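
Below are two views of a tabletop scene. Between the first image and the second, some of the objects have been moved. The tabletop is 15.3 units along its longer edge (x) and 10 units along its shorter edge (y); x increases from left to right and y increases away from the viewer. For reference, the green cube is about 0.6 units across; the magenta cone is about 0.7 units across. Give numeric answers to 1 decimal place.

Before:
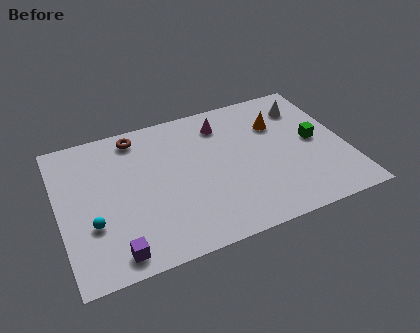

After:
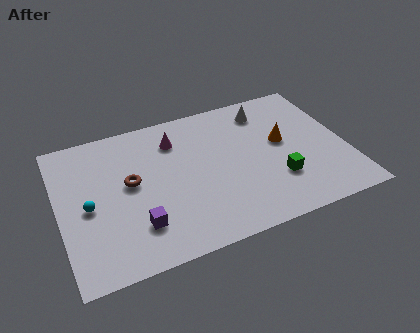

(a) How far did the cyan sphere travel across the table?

1.2

The cyan sphere moved from about (1.6, 3.4) to (1.5, 4.6), a distance of √(0.1² + 1.2²) ≈ 1.2.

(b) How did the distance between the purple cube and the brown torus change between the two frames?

-4.7

They were about 7.7 units apart before and 3.0 after — 4.7 units closer together.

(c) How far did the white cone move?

2.1

The white cone was near (13.5, 7.8) before and (11.4, 8.2) after, so it travelled √(2.1² + 0.4²) ≈ 2.1 units.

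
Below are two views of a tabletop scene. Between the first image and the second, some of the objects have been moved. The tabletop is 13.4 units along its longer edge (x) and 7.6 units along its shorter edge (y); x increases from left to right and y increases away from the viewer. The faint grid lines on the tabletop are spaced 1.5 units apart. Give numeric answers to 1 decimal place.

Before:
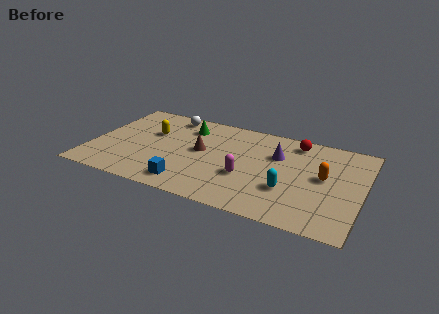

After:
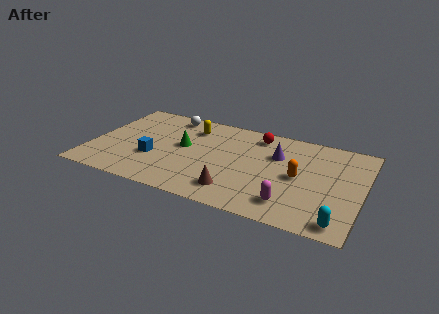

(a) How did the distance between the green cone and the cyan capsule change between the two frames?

+2.3

They were about 6.4 units apart before and 8.7 after — 2.3 units further apart.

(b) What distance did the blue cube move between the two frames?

2.4

The blue cube was near (5.1, 1.2) before and (3.2, 2.7) after, so it travelled √(1.9² + 1.5²) ≈ 2.4 units.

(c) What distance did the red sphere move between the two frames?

1.9

From (9.9, 6.5) to (8.0, 6.4), the red sphere covered √(1.9² + 0.1²) ≈ 1.9 units.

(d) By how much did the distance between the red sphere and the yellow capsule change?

-4.0

Before: roughly 7.3 units apart; after: 3.3. That's 4.0 units closer together.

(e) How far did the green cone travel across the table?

1.7

The green cone was near (4.5, 5.9) before and (4.5, 4.2) after, so it travelled √(0.0² + 1.7²) ≈ 1.7 units.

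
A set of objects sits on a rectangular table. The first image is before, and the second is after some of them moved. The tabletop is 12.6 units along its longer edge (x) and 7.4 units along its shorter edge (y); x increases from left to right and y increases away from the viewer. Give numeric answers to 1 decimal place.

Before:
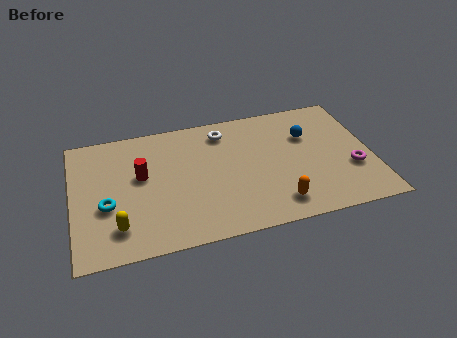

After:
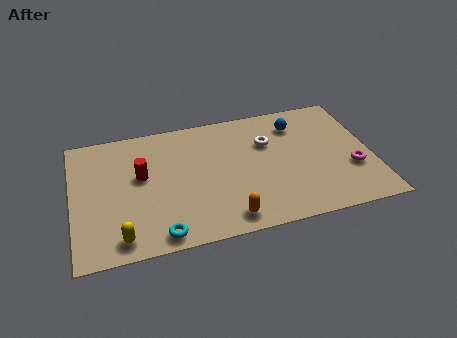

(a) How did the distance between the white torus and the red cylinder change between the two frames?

+1.4

Before: roughly 4.0 units apart; after: 5.4. That's 1.4 units further apart.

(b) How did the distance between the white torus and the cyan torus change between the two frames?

+0.4

They were about 6.0 units apart before and 6.4 after — 0.4 units further apart.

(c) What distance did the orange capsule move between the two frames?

2.1

The orange capsule was near (8.4, 1.3) before and (6.3, 1.0) after, so it travelled √(2.1² + 0.3²) ≈ 2.1 units.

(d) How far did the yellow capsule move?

0.6

From (1.8, 1.6) to (1.9, 1.0), the yellow capsule covered √(0.1² + 0.6²) ≈ 0.6 units.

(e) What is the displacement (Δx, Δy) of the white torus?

(1.8, -1.1)

The white torus started near (6.5, 6.1) and ended near (8.3, 5.0).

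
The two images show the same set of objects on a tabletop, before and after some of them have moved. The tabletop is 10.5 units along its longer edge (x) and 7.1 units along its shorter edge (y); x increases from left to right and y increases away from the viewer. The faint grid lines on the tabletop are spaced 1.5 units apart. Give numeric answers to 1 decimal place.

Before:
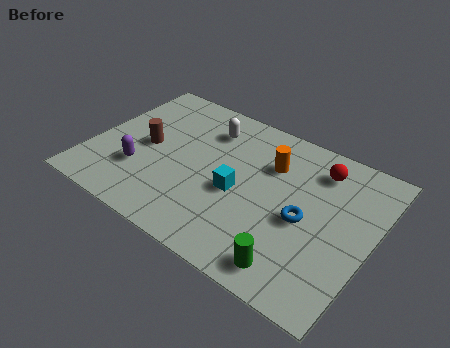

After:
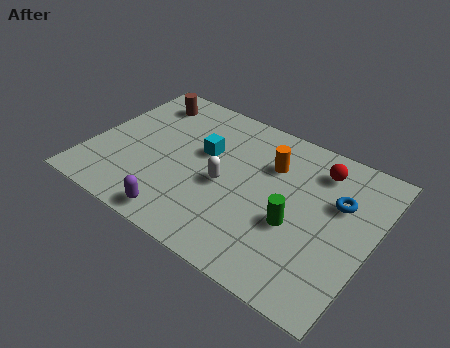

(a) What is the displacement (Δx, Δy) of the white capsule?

(1.1, -2.3)

From the two frames, the white capsule sits at roughly (4.0, 5.5) before and (5.1, 3.2) after.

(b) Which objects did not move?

the red sphere and the orange cylinder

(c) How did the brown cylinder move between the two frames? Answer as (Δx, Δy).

(-0.5, 2.3)

The brown cylinder started near (2.0, 3.5) and ended near (1.5, 5.8).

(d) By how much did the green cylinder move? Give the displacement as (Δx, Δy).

(-0.3, 1.8)

The green cylinder was at about (8.1, 1.0) and moved to about (7.8, 2.8).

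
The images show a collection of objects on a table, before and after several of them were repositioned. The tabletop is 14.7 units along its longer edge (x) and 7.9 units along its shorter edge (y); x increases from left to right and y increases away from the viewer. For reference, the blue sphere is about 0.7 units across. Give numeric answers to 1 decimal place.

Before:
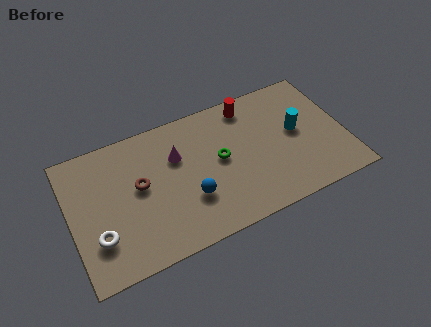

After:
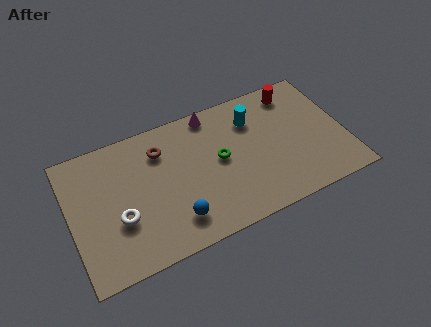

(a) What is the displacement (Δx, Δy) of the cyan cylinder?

(-2.2, 1.6)

The cyan cylinder was at about (12.2, 4.3) and moved to about (10.0, 5.9).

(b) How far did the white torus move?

1.3

The white torus moved from about (1.3, 2.3) to (2.5, 2.9), a distance of √(1.2² + 0.6²) ≈ 1.3.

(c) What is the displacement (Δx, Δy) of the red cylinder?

(2.5, -0.1)

From the two frames, the red cylinder sits at roughly (9.9, 6.8) before and (12.4, 6.7) after.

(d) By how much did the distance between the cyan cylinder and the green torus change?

-1.6

The distance was about 4.2 in the first image and 2.6 in the second, so they moved 1.6 units closer together.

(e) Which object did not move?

the green torus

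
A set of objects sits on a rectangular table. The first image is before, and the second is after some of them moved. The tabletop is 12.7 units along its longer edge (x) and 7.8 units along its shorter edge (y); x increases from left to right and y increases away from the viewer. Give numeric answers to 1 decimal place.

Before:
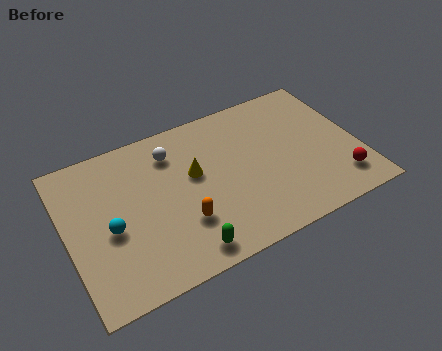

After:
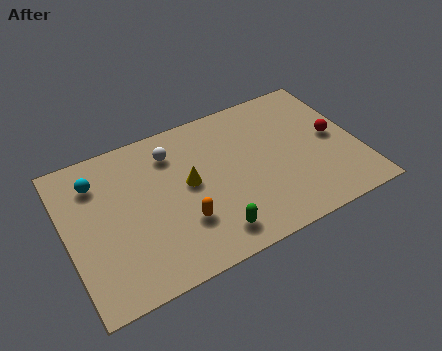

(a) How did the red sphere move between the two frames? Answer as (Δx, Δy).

(0.1, 2.4)

The red sphere started near (11.6, 1.6) and ended near (11.7, 4.0).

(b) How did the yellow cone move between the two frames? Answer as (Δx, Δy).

(-0.3, -0.4)

The yellow cone started near (5.6, 4.6) and ended near (5.3, 4.2).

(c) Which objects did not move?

the white sphere and the orange capsule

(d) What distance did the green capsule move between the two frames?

1.2

From (4.7, 1.0) to (5.9, 1.3), the green capsule covered √(1.2² + 0.3²) ≈ 1.2 units.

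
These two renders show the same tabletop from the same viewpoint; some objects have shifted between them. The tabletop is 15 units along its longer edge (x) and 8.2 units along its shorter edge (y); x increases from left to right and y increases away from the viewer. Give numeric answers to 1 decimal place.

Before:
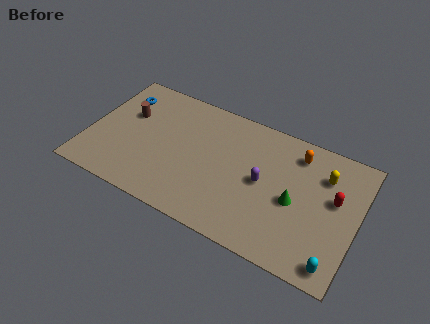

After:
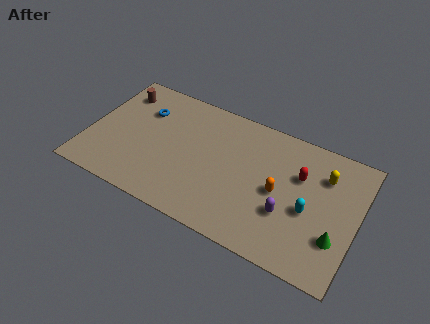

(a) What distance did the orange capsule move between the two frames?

2.9

From (11.4, 6.7) to (10.7, 3.9), the orange capsule covered √(0.7² + 2.8²) ≈ 2.9 units.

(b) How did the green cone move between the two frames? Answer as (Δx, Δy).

(2.4, -1.2)

From the two frames, the green cone sits at roughly (11.6, 3.7) before and (14.0, 2.5) after.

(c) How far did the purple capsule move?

2.0

From (9.8, 4.1) to (11.3, 2.8), the purple capsule covered √(1.5² + 1.3²) ≈ 2.0 units.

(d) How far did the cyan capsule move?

3.0

From (14.1, 1.0) to (12.4, 3.5), the cyan capsule covered √(1.7² + 2.5²) ≈ 3.0 units.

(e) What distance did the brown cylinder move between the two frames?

1.5

The brown cylinder was near (2.0, 5.2) before and (1.3, 6.5) after, so it travelled √(0.7² + 1.3²) ≈ 1.5 units.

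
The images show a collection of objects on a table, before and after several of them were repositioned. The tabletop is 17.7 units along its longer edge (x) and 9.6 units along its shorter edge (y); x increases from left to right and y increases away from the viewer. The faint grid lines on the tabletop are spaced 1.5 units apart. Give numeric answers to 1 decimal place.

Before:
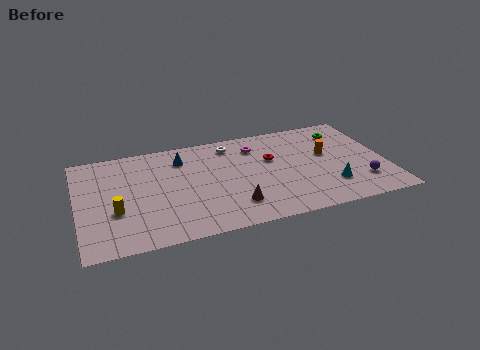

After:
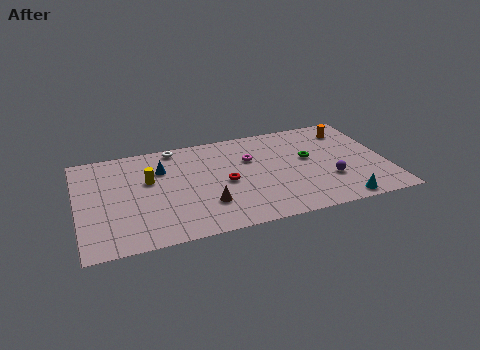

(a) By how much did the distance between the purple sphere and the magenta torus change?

-2.2

The distance was about 7.6 in the first image and 5.4 in the second, so they moved 2.2 units closer together.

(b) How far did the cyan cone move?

1.6

From (14.3, 2.5) to (14.7, 0.9), the cyan cone covered √(0.4² + 1.6²) ≈ 1.6 units.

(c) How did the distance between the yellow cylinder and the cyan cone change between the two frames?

-0.5

They were about 12.2 units apart before and 11.7 after — 0.5 units closer together.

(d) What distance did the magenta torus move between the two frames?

1.2

The magenta torus moved from about (10.4, 7.5) to (10.0, 6.4), a distance of √(0.4² + 1.1²) ≈ 1.2.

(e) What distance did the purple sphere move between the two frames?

1.9

The purple sphere was near (16.1, 2.4) before and (14.3, 3.1) after, so it travelled √(1.8² + 0.7²) ≈ 1.9 units.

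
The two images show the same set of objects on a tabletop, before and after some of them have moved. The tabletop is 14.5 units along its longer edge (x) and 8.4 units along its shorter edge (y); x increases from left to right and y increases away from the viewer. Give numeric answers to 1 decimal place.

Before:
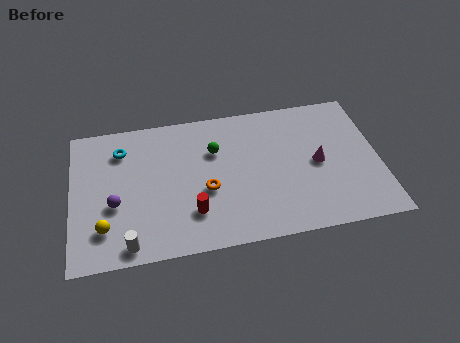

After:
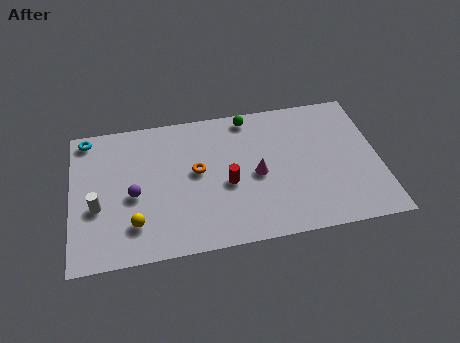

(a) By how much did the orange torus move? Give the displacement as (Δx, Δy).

(-0.4, 1.2)

The orange torus was at about (6.3, 3.4) and moved to about (5.9, 4.6).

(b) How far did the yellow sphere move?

1.4

The yellow sphere was near (1.5, 2.0) before and (2.9, 2.0) after, so it travelled √(1.4² + 0.0²) ≈ 1.4 units.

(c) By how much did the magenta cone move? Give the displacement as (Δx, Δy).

(-2.9, -0.2)

From the two frames, the magenta cone sits at roughly (11.6, 4.1) before and (8.7, 3.9) after.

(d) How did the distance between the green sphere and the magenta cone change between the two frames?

-1.5

They were about 5.1 units apart before and 3.6 after — 1.5 units closer together.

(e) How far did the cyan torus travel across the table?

1.9

The cyan torus was near (2.4, 6.5) before and (0.8, 7.5) after, so it travelled √(1.6² + 1.0²) ≈ 1.9 units.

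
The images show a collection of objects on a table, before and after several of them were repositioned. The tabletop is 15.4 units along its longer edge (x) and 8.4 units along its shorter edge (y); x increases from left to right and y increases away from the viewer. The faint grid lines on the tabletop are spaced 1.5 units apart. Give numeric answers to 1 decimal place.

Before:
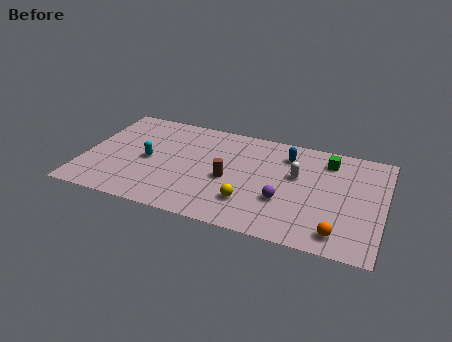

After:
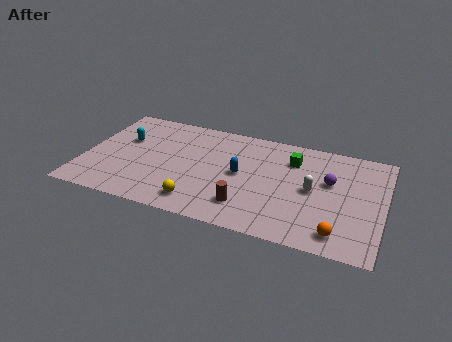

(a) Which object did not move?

the orange sphere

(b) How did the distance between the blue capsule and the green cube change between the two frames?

+1.1

They were about 2.1 units apart before and 3.2 after — 1.1 units further apart.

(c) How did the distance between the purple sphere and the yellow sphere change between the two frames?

+5.6

The distance was about 1.8 in the first image and 7.4 in the second, so they moved 5.6 units further apart.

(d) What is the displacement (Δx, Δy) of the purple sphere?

(2.2, 2.2)

The purple sphere was at about (10.4, 2.9) and moved to about (12.6, 5.1).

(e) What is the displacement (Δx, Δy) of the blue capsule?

(-2.2, -2.3)

The blue capsule was at about (10.3, 6.6) and moved to about (8.1, 4.3).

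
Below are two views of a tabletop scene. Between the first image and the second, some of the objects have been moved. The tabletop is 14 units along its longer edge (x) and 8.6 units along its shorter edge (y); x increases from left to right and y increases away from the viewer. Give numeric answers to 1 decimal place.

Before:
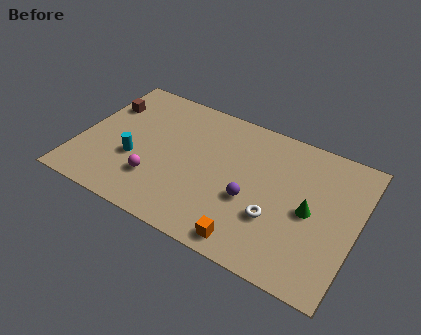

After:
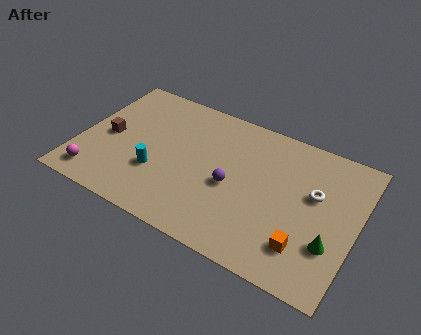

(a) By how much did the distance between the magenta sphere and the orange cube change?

+5.3

The distance was about 5.2 in the first image and 10.5 in the second, so they moved 5.3 units further apart.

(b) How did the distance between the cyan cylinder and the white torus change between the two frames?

+0.8

They were about 7.2 units apart before and 8.0 after — 0.8 units further apart.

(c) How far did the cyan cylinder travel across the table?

1.2

The cyan cylinder moved from about (2.9, 3.2) to (4.1, 2.9), a distance of √(1.2² + 0.3²) ≈ 1.2.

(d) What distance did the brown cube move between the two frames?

2.1

The brown cube moved from about (0.9, 6.1) to (1.4, 4.1), a distance of √(0.5² + 2.0²) ≈ 2.1.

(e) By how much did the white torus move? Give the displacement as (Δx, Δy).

(1.7, 2.3)

The white torus started near (10.1, 2.9) and ended near (11.8, 5.2).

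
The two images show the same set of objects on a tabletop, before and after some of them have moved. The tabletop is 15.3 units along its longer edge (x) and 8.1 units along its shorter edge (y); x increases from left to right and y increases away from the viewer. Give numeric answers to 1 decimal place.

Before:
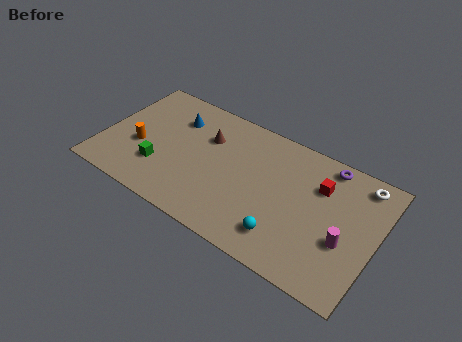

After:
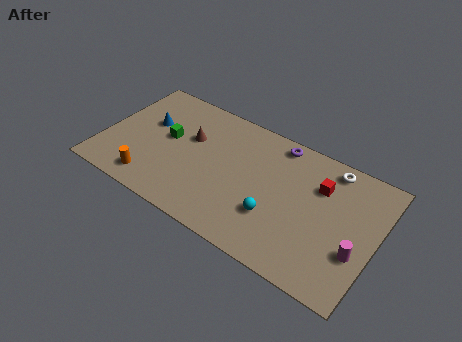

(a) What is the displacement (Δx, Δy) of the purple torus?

(-2.8, 0.0)

From the two frames, the purple torus sits at roughly (12.2, 7.2) before and (9.4, 7.2) after.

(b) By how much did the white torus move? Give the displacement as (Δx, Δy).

(-1.7, 0.1)

The white torus started near (14.1, 7.0) and ended near (12.4, 7.1).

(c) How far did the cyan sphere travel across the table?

1.1

From (10.6, 1.7) to (9.9, 2.6), the cyan sphere covered √(0.7² + 0.9²) ≈ 1.1 units.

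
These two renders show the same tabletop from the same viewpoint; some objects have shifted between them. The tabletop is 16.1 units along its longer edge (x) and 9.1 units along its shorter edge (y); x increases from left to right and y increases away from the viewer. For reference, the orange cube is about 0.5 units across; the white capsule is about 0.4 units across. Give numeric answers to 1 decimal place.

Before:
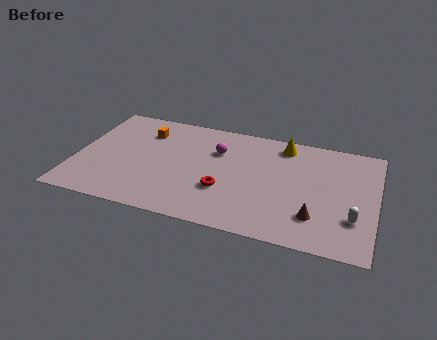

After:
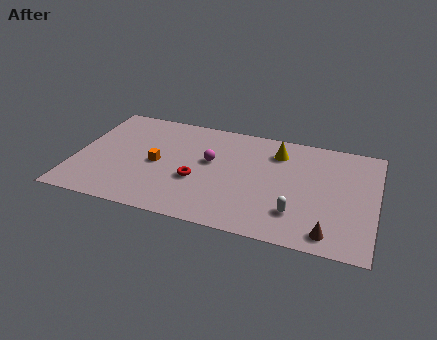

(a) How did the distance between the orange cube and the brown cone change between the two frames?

-0.7

Before: roughly 10.6 units apart; after: 9.9. That's 0.7 units closer together.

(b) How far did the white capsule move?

3.0

The white capsule moved from about (15.0, 2.7) to (12.0, 2.3), a distance of √(3.0² + 0.4²) ≈ 3.0.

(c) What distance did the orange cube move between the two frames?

2.8

The orange cube moved from about (3.5, 6.9) to (4.4, 4.3), a distance of √(0.9² + 2.6²) ≈ 2.8.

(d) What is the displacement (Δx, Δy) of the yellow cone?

(-0.3, -0.7)

From the two frames, the yellow cone sits at roughly (11.0, 7.8) before and (10.7, 7.1) after.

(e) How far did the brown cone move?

1.4

The brown cone moved from about (13.0, 2.3) to (13.8, 1.2), a distance of √(0.8² + 1.1²) ≈ 1.4.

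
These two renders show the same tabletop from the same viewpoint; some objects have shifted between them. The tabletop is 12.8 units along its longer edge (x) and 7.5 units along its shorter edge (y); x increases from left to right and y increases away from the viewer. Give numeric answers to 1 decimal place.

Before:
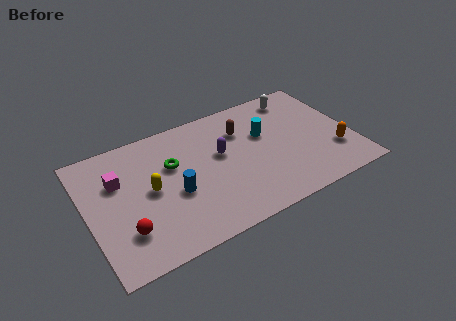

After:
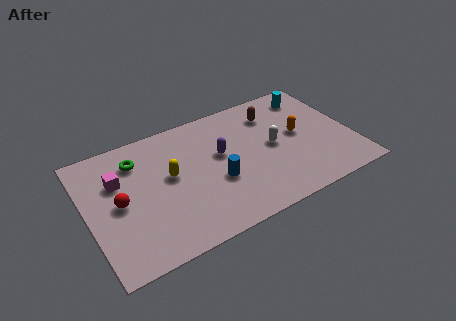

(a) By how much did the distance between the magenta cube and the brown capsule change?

+1.6

They were about 6.1 units apart before and 7.7 after — 1.6 units further apart.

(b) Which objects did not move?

the magenta cube and the purple capsule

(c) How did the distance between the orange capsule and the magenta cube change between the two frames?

-1.8

The distance was about 10.6 in the first image and 8.8 in the second, so they moved 1.8 units closer together.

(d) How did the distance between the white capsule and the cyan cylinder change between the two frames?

+0.8

Before: roughly 2.5 units apart; after: 3.3. That's 0.8 units further apart.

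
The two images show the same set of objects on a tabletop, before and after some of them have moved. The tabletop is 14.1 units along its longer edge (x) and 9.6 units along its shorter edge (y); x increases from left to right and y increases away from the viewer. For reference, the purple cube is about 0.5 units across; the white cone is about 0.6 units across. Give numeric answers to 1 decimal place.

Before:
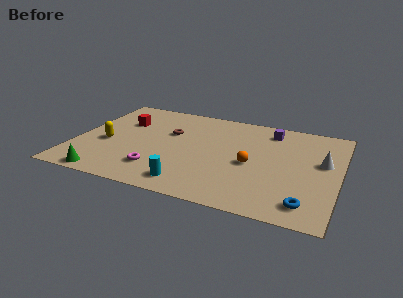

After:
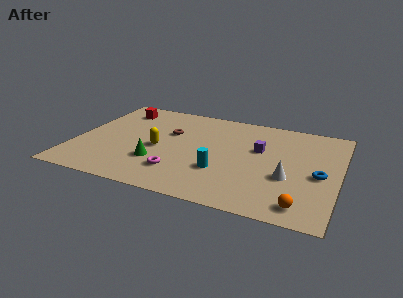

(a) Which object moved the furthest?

the orange sphere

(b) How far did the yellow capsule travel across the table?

2.8

The yellow capsule was near (1.7, 4.0) before and (4.5, 4.3) after, so it travelled √(2.8² + 0.3²) ≈ 2.8 units.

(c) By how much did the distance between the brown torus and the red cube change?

+0.8

The distance was about 2.6 in the first image and 3.4 in the second, so they moved 0.8 units further apart.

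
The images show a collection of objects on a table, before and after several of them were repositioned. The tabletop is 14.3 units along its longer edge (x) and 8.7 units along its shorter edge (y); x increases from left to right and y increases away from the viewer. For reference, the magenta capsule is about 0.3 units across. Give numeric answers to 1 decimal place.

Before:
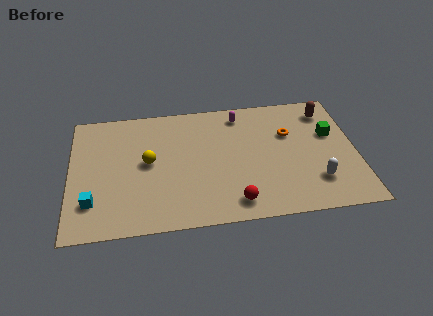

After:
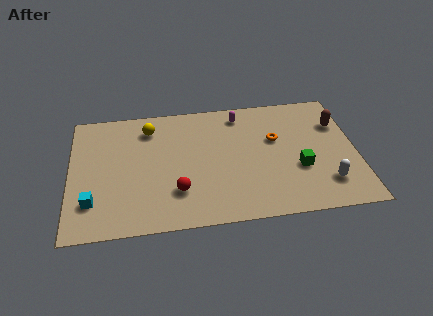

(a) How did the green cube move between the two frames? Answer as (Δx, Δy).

(-1.7, -2.2)

From the two frames, the green cube sits at roughly (13.1, 5.4) before and (11.4, 3.2) after.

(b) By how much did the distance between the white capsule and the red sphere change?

+3.2

The distance was about 4.2 in the first image and 7.4 in the second, so they moved 3.2 units further apart.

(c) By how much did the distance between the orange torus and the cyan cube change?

-0.8

They were about 10.5 units apart before and 9.7 after — 0.8 units closer together.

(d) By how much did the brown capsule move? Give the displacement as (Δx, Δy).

(0.5, -1.0)

The brown capsule was at about (13.0, 7.1) and moved to about (13.5, 6.1).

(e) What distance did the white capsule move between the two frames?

0.5

The white capsule moved from about (12.2, 2.2) to (12.7, 2.0), a distance of √(0.5² + 0.2²) ≈ 0.5.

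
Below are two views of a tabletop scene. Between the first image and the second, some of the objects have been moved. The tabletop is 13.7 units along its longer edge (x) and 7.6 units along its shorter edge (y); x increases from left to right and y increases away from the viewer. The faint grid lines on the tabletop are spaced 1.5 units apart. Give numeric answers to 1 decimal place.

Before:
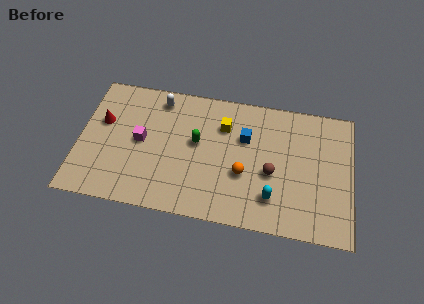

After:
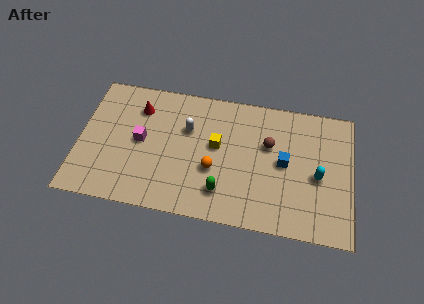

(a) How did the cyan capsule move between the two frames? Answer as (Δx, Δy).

(2.2, 1.6)

The cyan capsule started near (9.8, 1.8) and ended near (12.0, 3.4).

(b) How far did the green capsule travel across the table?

3.0

From (5.9, 4.3) to (7.3, 1.7), the green capsule covered √(1.4² + 2.6²) ≈ 3.0 units.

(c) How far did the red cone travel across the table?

2.1

The red cone moved from about (1.1, 4.7) to (2.9, 5.8), a distance of √(1.8² + 1.1²) ≈ 2.1.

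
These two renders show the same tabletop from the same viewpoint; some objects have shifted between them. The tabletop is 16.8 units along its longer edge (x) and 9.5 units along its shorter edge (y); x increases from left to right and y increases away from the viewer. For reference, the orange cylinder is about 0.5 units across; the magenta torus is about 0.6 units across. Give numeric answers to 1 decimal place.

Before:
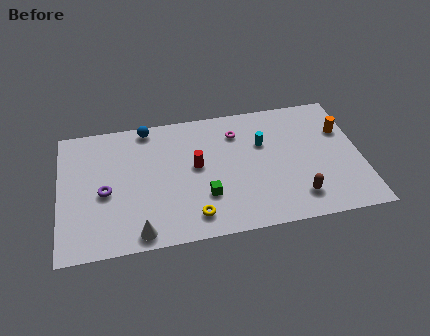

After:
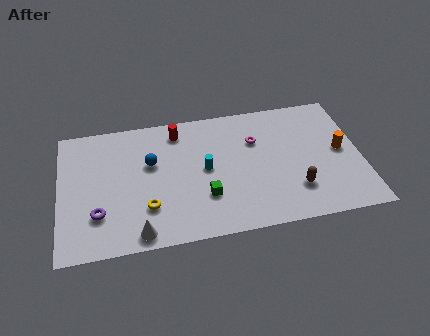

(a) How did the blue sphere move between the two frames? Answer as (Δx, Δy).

(0.1, -2.7)

From the two frames, the blue sphere sits at roughly (5.0, 8.6) before and (5.1, 5.9) after.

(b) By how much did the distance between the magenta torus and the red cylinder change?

+1.4

The distance was about 3.2 in the first image and 4.6 in the second, so they moved 1.4 units further apart.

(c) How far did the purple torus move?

1.6

The purple torus moved from about (2.5, 4.2) to (2.1, 2.7), a distance of √(0.4² + 1.5²) ≈ 1.6.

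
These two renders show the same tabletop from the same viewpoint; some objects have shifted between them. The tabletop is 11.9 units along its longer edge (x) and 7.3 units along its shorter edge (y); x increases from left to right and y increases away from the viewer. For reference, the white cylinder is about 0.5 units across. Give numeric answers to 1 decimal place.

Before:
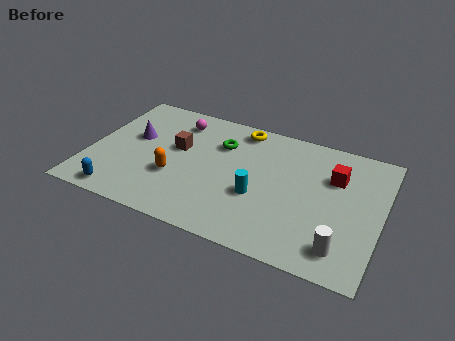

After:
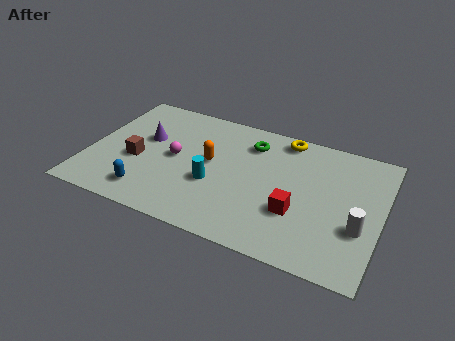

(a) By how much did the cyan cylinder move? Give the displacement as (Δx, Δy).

(-1.8, 0.0)

The cyan cylinder was at about (7.0, 2.8) and moved to about (5.2, 2.8).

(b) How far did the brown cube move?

2.0

The brown cube was near (3.5, 4.3) before and (2.0, 3.0) after, so it travelled √(1.5² + 1.3²) ≈ 2.0 units.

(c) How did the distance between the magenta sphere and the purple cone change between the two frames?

-0.8

They were about 2.3 units apart before and 1.5 after — 0.8 units closer together.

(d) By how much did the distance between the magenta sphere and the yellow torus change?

+2.4

Before: roughly 2.6 units apart; after: 5.0. That's 2.4 units further apart.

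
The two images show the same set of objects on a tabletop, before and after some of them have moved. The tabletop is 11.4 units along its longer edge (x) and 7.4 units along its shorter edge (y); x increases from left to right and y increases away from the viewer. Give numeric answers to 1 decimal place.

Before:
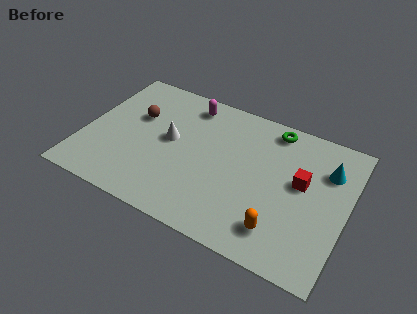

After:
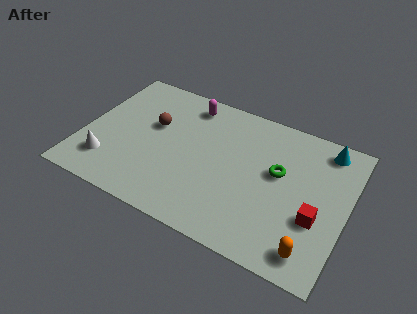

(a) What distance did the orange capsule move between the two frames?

1.5

The orange capsule moved from about (8.8, 1.5) to (10.2, 1.1), a distance of √(1.4² + 0.4²) ≈ 1.5.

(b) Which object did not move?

the magenta capsule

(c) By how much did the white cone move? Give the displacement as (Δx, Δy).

(-2.4, -2.3)

From the two frames, the white cone sits at roughly (3.7, 4.0) before and (1.3, 1.7) after.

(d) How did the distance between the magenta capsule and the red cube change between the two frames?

+1.4

The distance was about 5.6 in the first image and 7.0 in the second, so they moved 1.4 units further apart.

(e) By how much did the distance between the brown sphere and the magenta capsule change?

-0.4

They were about 2.6 units apart before and 2.2 after — 0.4 units closer together.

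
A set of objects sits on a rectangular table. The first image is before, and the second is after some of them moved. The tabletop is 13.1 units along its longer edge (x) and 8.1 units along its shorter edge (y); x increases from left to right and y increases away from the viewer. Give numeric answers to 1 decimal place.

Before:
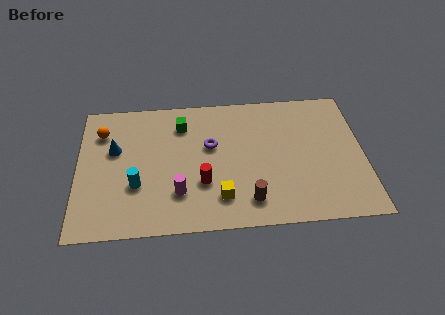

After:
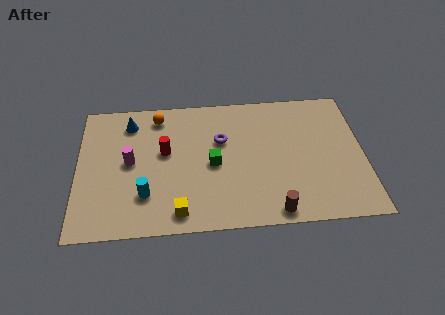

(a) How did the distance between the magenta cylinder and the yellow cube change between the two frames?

+1.9

Before: roughly 1.9 units apart; after: 3.8. That's 1.9 units further apart.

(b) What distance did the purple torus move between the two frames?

0.6

The purple torus moved from about (6.1, 4.9) to (6.6, 5.2), a distance of √(0.5² + 0.3²) ≈ 0.6.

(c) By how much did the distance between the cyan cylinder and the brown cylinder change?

+0.7

They were about 5.3 units apart before and 6.0 after — 0.7 units further apart.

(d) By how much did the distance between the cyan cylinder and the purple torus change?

+0.6

The distance was about 4.0 in the first image and 4.6 in the second, so they moved 0.6 units further apart.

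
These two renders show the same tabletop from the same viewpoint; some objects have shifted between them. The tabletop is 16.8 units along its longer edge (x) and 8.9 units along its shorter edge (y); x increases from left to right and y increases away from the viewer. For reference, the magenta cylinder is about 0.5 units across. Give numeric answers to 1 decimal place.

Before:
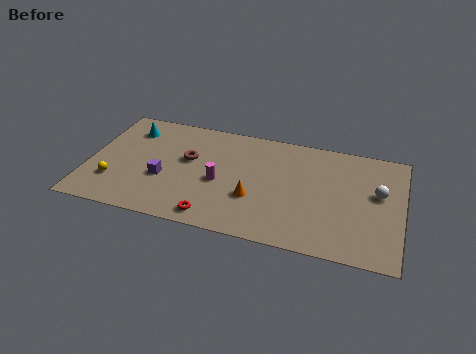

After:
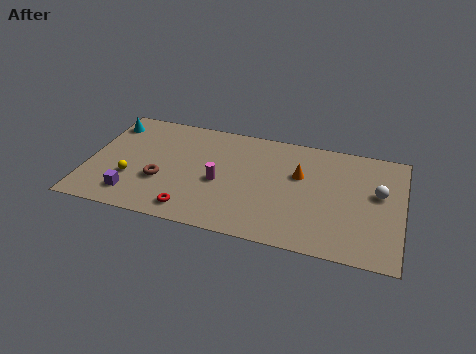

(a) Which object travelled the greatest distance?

the orange cone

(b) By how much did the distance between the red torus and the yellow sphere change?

-1.9

The distance was about 5.7 in the first image and 3.8 in the second, so they moved 1.9 units closer together.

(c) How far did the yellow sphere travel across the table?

1.0

From (1.5, 2.5) to (2.4, 3.0), the yellow sphere covered √(0.9² + 0.5²) ≈ 1.0 units.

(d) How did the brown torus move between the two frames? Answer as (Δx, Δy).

(-1.3, -2.1)

The brown torus started near (5.3, 5.3) and ended near (4.0, 3.2).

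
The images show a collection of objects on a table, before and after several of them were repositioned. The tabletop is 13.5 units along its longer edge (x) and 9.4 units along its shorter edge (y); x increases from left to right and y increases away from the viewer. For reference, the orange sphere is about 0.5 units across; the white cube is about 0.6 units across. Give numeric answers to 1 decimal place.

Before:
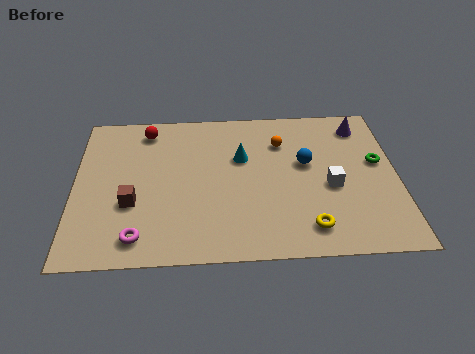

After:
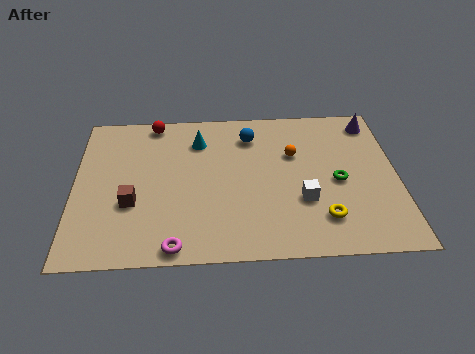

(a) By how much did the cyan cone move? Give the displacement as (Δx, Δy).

(-1.8, 1.2)

From the two frames, the cyan cone sits at roughly (7.0, 6.0) before and (5.2, 7.2) after.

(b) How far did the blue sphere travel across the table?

3.0

The blue sphere was near (9.7, 5.5) before and (7.4, 7.4) after, so it travelled √(2.3² + 1.9²) ≈ 3.0 units.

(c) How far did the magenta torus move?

1.6

The magenta torus moved from about (2.7, 1.4) to (4.2, 0.8), a distance of √(1.5² + 0.6²) ≈ 1.6.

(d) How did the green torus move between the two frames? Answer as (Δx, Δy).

(-1.7, -1.1)

The green torus started near (12.7, 5.4) and ended near (11.0, 4.3).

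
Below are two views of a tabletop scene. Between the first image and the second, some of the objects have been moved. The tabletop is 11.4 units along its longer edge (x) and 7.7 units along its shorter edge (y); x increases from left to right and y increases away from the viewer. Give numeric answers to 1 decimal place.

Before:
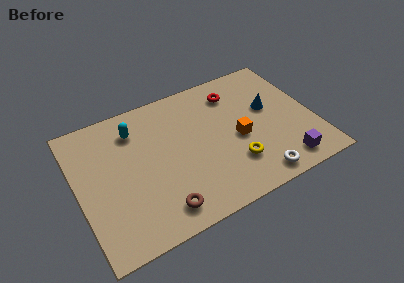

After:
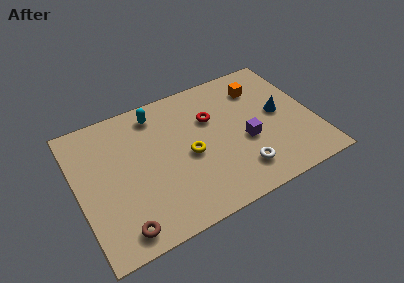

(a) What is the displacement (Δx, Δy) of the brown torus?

(-1.9, -0.2)

The brown torus started near (3.6, 1.2) and ended near (1.7, 1.0).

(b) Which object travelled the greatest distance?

the orange cube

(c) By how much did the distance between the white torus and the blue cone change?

-0.5

Before: roughly 3.8 units apart; after: 3.3. That's 0.5 units closer together.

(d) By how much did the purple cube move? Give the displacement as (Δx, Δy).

(-1.6, 2.0)

The purple cube started near (9.6, 1.1) and ended near (8.0, 3.1).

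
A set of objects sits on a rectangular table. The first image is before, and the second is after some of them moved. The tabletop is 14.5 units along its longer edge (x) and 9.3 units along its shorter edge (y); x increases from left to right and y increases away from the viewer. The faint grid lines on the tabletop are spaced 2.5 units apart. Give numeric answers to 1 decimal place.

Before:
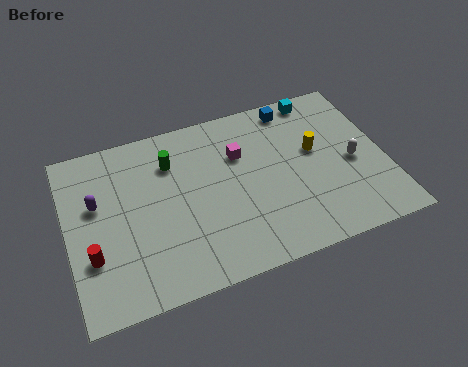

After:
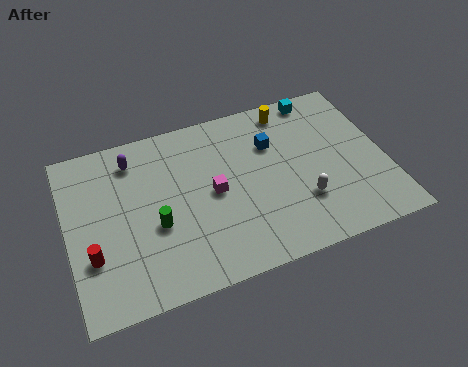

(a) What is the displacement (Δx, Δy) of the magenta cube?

(-1.4, -1.7)

The magenta cube was at about (8.0, 6.3) and moved to about (6.6, 4.6).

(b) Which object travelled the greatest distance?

the green cylinder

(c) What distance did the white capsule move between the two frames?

2.9

From (13.0, 4.2) to (10.5, 2.8), the white capsule covered √(2.5² + 1.4²) ≈ 2.9 units.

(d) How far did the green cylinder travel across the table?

3.4

The green cylinder moved from about (4.9, 6.9) to (3.9, 3.7), a distance of √(1.0² + 3.2²) ≈ 3.4.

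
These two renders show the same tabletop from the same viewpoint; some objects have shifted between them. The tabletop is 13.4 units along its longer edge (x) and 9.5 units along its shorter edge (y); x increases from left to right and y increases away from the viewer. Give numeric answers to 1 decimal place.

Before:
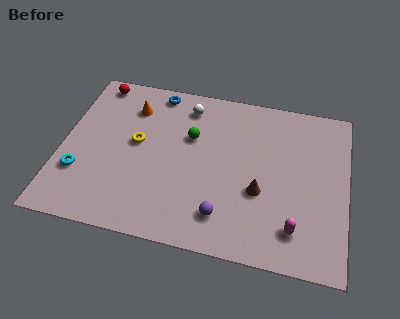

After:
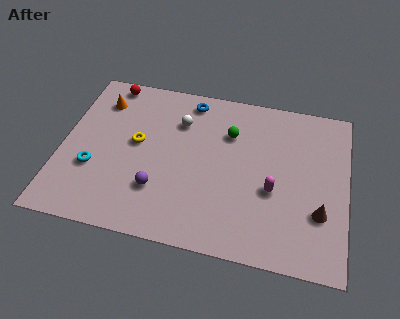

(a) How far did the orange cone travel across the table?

1.5

The orange cone moved from about (3.1, 7.3) to (1.6, 7.4), a distance of √(1.5² + 0.1²) ≈ 1.5.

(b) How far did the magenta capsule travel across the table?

2.2

The magenta capsule was near (11.1, 1.9) before and (10.0, 3.8) after, so it travelled √(1.1² + 1.9²) ≈ 2.2 units.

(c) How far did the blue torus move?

1.6

From (4.2, 8.5) to (5.8, 8.3), the blue torus covered √(1.6² + 0.2²) ≈ 1.6 units.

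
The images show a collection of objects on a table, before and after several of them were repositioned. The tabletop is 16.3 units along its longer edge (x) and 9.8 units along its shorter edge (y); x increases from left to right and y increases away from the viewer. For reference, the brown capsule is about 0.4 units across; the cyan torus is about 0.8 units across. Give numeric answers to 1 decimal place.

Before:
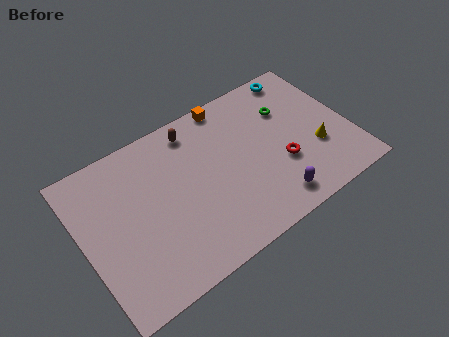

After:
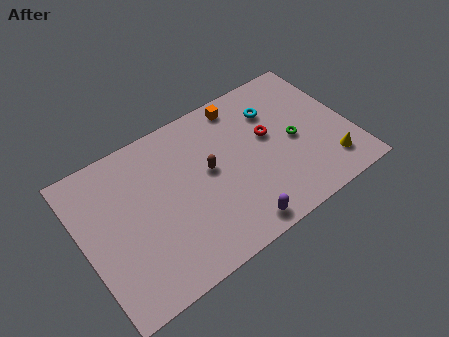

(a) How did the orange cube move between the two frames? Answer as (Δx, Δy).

(0.7, -0.4)

From the two frames, the orange cube sits at roughly (9.6, 9.0) before and (10.3, 8.6) after.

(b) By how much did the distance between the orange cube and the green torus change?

+0.8

Before: roughly 4.0 units apart; after: 4.8. That's 0.8 units further apart.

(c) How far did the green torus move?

2.2

The green torus moved from about (12.9, 6.8) to (12.9, 4.6), a distance of √(0.0² + 2.2²) ≈ 2.2.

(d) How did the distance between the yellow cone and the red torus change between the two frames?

+2.6

The distance was about 2.2 in the first image and 4.8 in the second, so they moved 2.6 units further apart.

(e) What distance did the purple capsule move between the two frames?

2.3

The purple capsule moved from about (10.9, 1.5) to (8.6, 1.1), a distance of √(2.3² + 0.4²) ≈ 2.3.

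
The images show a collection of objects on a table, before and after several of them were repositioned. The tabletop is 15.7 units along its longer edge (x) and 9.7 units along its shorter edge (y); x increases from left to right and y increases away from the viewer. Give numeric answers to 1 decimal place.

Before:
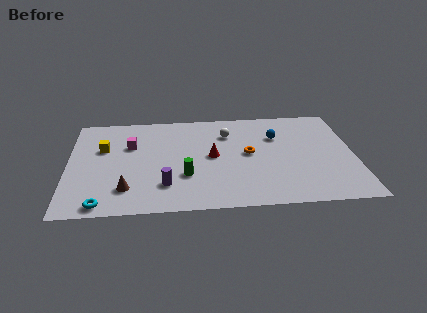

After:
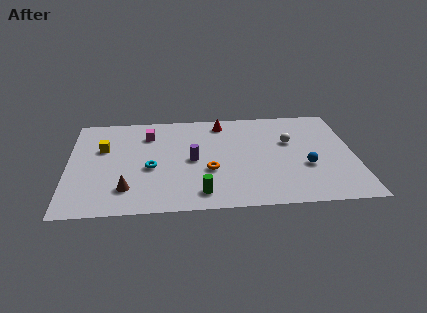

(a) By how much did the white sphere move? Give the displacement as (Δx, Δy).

(3.4, -1.1)

The white sphere started near (8.8, 7.2) and ended near (12.2, 6.1).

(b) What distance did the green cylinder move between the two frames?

1.9

From (6.4, 3.2) to (7.2, 1.5), the green cylinder covered √(0.8² + 1.7²) ≈ 1.9 units.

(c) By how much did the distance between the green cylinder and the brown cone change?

+0.7

They were about 3.4 units apart before and 4.1 after — 0.7 units further apart.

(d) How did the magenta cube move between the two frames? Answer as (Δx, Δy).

(1.0, 1.0)

The magenta cube was at about (3.4, 6.4) and moved to about (4.4, 7.4).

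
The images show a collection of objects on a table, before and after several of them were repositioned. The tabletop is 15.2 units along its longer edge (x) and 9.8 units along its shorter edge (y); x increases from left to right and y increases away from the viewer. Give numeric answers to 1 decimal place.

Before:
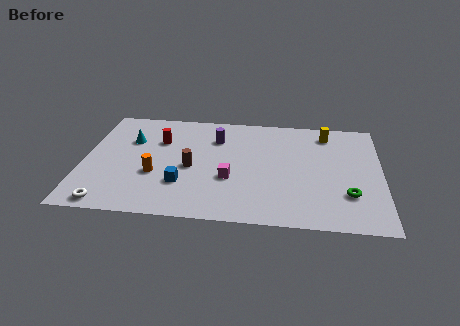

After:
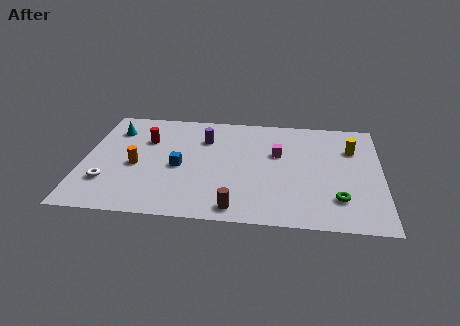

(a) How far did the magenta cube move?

3.5

The magenta cube was near (7.5, 3.6) before and (9.9, 6.1) after, so it travelled √(2.4² + 2.5²) ≈ 3.5 units.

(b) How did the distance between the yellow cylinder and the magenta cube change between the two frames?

-2.8

Before: roughly 6.7 units apart; after: 3.9. That's 2.8 units closer together.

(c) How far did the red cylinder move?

0.7

The red cylinder was near (3.8, 6.7) before and (3.1, 6.7) after, so it travelled √(0.7² + 0.0²) ≈ 0.7 units.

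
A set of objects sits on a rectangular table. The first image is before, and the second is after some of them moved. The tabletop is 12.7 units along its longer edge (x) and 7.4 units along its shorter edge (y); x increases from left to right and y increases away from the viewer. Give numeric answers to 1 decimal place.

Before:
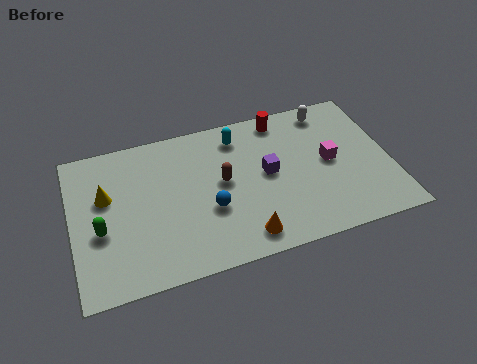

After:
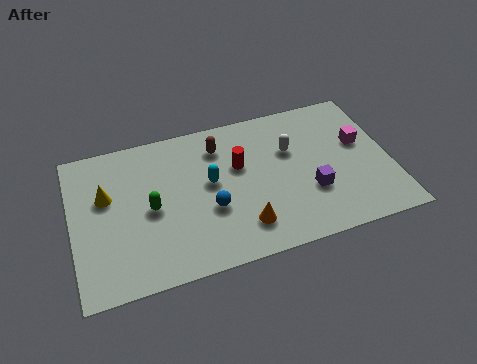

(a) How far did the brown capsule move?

1.8

The brown capsule moved from about (6.0, 4.0) to (6.0, 5.8), a distance of √(0.0² + 1.8²) ≈ 1.8.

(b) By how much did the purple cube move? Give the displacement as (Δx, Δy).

(1.6, -1.4)

From the two frames, the purple cube sits at roughly (7.8, 3.9) before and (9.4, 2.5) after.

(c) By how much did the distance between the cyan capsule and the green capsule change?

-4.0

The distance was about 6.5 in the first image and 2.5 in the second, so they moved 4.0 units closer together.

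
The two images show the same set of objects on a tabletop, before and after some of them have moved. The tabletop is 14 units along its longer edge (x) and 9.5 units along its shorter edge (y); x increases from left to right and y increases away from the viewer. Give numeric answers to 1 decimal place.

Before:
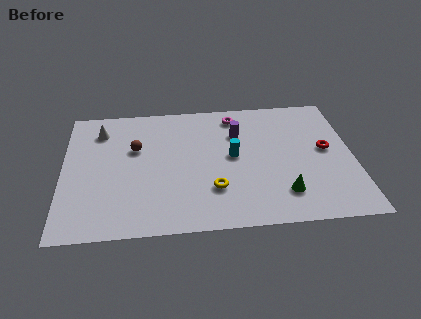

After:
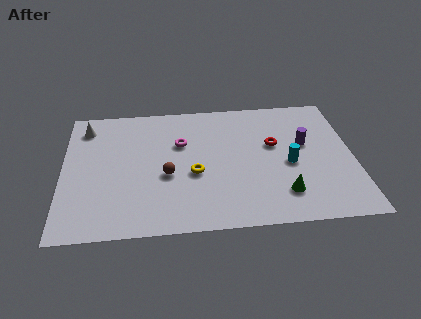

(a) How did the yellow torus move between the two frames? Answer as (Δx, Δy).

(-0.9, 1.2)

The yellow torus was at about (7.2, 2.7) and moved to about (6.3, 3.9).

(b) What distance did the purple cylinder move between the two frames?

3.4

The purple cylinder moved from about (8.5, 6.7) to (11.7, 5.6), a distance of √(3.2² + 1.1²) ≈ 3.4.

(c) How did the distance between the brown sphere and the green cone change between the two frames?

-2.2

They were about 8.0 units apart before and 5.8 after — 2.2 units closer together.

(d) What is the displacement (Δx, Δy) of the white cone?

(-0.7, 0.3)

From the two frames, the white cone sits at roughly (1.8, 7.5) before and (1.1, 7.8) after.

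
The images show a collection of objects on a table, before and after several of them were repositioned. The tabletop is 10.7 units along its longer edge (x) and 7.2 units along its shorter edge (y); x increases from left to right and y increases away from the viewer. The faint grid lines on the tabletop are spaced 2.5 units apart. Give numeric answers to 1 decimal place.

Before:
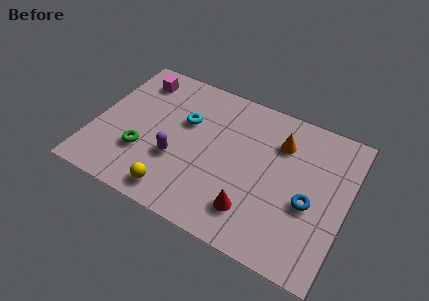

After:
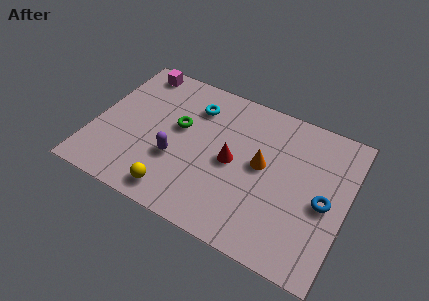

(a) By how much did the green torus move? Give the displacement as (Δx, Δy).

(1.3, 1.9)

The green torus started near (2.2, 2.3) and ended near (3.5, 4.2).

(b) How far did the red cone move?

2.2

The red cone moved from about (7.0, 1.6) to (5.9, 3.5), a distance of √(1.1² + 1.9²) ≈ 2.2.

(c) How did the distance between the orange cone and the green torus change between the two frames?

-2.7

Before: roughly 6.3 units apart; after: 3.6. That's 2.7 units closer together.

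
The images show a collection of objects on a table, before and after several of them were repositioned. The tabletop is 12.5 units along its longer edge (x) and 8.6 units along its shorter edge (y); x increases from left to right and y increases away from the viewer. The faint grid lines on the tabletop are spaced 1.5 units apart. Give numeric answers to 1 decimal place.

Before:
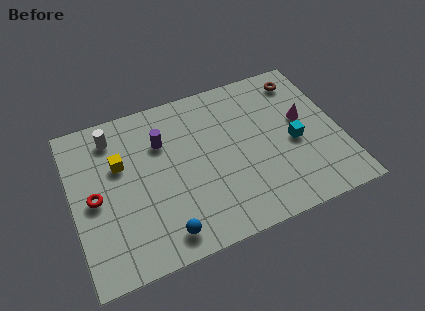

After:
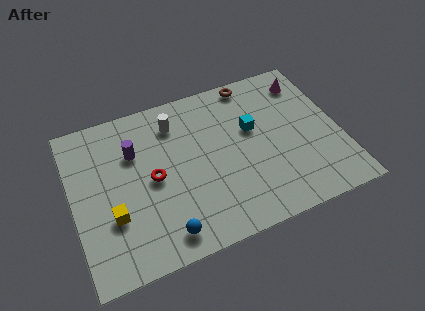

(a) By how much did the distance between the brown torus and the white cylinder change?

-5.1

They were about 9.0 units apart before and 3.9 after — 5.1 units closer together.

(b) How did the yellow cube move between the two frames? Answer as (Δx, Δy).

(-0.6, -2.6)

The yellow cube started near (2.3, 5.5) and ended near (1.7, 2.9).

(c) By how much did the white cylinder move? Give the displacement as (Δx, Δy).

(2.9, -0.3)

From the two frames, the white cylinder sits at roughly (2.1, 7.1) before and (5.0, 6.8) after.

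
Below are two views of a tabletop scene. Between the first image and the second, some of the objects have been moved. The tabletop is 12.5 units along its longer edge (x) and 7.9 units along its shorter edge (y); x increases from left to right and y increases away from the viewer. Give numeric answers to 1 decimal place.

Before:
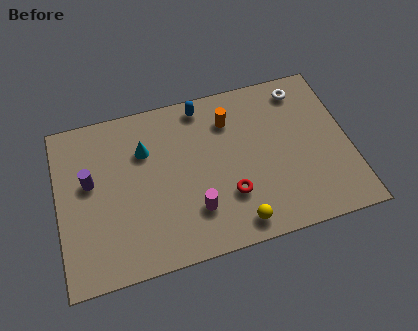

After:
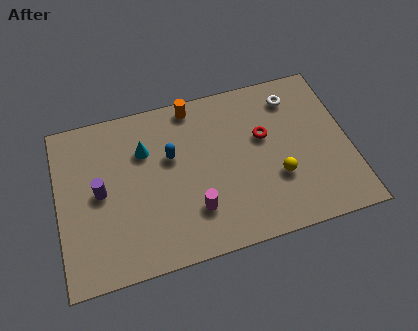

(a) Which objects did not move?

the magenta cylinder and the cyan cone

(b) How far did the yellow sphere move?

2.5

The yellow sphere was near (7.4, 1.0) before and (9.3, 2.7) after, so it travelled √(1.9² + 1.7²) ≈ 2.5 units.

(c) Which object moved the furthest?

the red torus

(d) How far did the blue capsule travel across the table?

2.6

From (6.4, 7.0) to (4.9, 4.9), the blue capsule covered √(1.5² + 2.1²) ≈ 2.6 units.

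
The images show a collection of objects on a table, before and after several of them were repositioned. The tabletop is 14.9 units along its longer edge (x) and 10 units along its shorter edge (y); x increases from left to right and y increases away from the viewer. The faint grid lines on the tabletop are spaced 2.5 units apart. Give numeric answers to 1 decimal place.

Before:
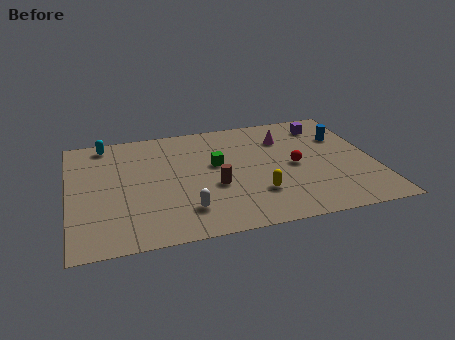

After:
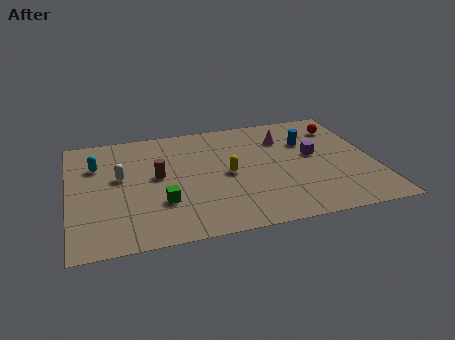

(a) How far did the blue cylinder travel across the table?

1.8

The blue cylinder was near (13.6, 6.9) before and (11.8, 6.8) after, so it travelled √(1.8² + 0.1²) ≈ 1.8 units.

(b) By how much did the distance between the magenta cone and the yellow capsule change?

-0.9

They were about 4.9 units apart before and 4.0 after — 0.9 units closer together.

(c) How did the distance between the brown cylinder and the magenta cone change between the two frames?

+1.6

The distance was about 5.1 in the first image and 6.7 in the second, so they moved 1.6 units further apart.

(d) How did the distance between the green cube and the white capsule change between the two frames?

-0.8

The distance was about 4.0 in the first image and 3.2 in the second, so they moved 0.8 units closer together.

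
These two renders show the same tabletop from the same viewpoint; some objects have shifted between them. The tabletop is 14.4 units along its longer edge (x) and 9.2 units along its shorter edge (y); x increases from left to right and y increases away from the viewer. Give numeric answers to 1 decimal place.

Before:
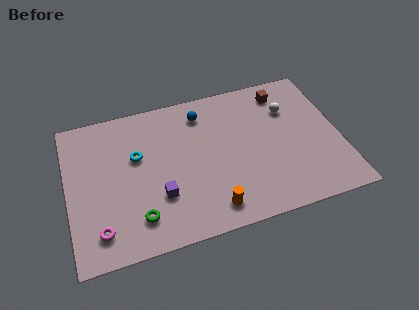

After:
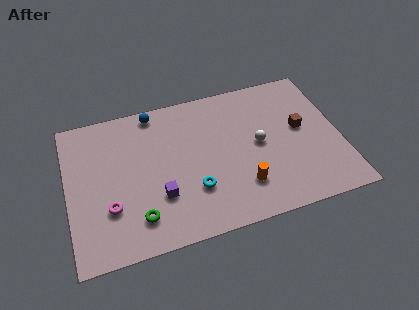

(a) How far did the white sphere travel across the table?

2.5

The white sphere moved from about (11.9, 6.5) to (10.1, 4.7), a distance of √(1.8² + 1.8²) ≈ 2.5.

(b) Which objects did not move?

the purple cube and the green torus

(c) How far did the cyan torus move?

4.0

The cyan torus moved from about (3.7, 5.7) to (6.5, 2.8), a distance of √(2.8² + 2.9²) ≈ 4.0.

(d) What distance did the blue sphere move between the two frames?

2.6

From (7.3, 7.5) to (4.8, 8.3), the blue sphere covered √(2.5² + 0.8²) ≈ 2.6 units.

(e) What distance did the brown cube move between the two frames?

2.7

The brown cube was near (11.7, 7.7) before and (12.4, 5.1) after, so it travelled √(0.7² + 2.6²) ≈ 2.7 units.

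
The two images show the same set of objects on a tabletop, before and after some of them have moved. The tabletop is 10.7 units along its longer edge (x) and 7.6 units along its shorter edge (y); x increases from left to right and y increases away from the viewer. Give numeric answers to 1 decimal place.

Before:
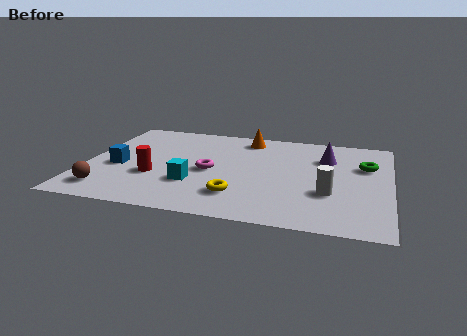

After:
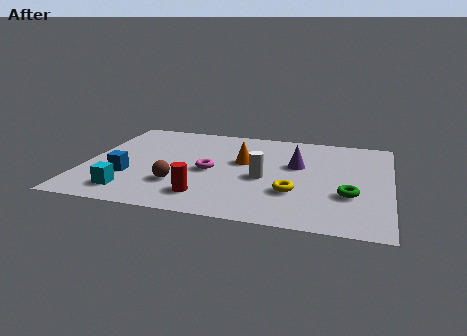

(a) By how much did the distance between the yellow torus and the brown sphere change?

-0.5

They were about 4.5 units apart before and 4.0 after — 0.5 units closer together.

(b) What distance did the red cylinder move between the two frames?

2.2

From (2.5, 2.7) to (4.4, 1.5), the red cylinder covered √(1.9² + 1.2²) ≈ 2.2 units.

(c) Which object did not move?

the magenta torus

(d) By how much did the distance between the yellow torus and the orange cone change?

-1.9

They were about 4.7 units apart before and 2.8 after — 1.9 units closer together.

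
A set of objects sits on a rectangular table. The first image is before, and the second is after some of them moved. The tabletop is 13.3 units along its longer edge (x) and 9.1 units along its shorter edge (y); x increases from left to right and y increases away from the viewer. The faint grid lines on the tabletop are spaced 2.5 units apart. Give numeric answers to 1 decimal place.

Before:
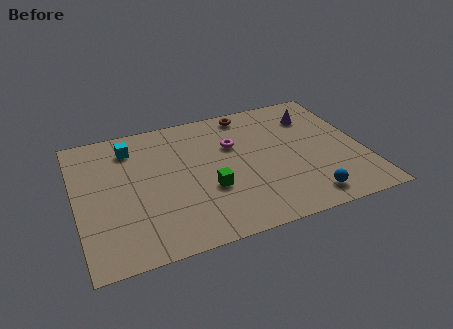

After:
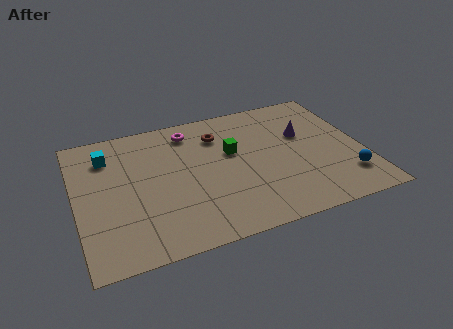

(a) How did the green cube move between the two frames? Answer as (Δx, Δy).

(1.3, 2.2)

The green cube started near (6.0, 3.3) and ended near (7.3, 5.5).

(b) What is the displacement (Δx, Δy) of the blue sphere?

(2.0, 0.8)

From the two frames, the blue sphere sits at roughly (10.3, 1.3) before and (12.3, 2.1) after.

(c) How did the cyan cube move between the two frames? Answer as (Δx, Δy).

(-1.1, -0.3)

The cyan cube started near (2.7, 7.3) and ended near (1.6, 7.0).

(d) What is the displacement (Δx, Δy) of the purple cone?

(-0.6, -1.2)

The purple cone started near (11.3, 6.9) and ended near (10.7, 5.7).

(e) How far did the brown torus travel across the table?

1.9

The brown torus was near (8.3, 8.1) before and (6.8, 6.9) after, so it travelled √(1.5² + 1.2²) ≈ 1.9 units.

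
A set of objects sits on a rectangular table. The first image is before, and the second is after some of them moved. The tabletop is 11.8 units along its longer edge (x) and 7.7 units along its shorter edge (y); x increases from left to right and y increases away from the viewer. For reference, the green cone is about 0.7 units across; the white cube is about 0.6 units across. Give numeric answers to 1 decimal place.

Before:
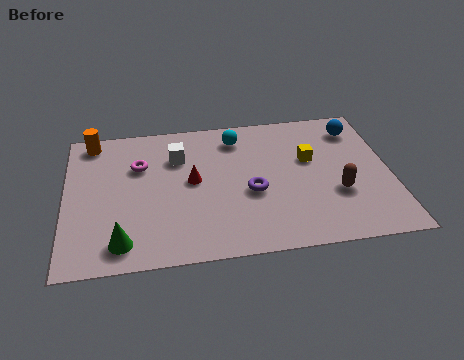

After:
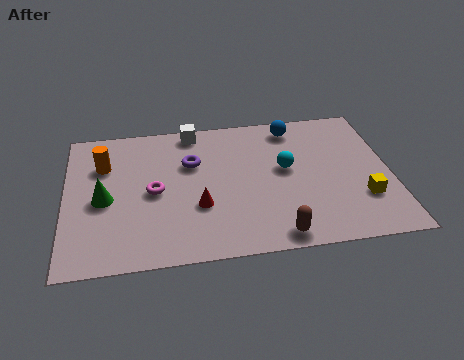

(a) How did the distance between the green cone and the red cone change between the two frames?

-0.4

They were about 3.9 units apart before and 3.5 after — 0.4 units closer together.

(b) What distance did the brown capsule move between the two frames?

3.0

The brown capsule moved from about (9.8, 2.7) to (7.5, 0.8), a distance of √(2.3² + 1.9²) ≈ 3.0.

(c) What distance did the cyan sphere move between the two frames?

2.6

The cyan sphere moved from about (6.3, 6.3) to (8.0, 4.3), a distance of √(1.7² + 2.0²) ≈ 2.6.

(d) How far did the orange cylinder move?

1.5

From (1.0, 6.8) to (1.4, 5.4), the orange cylinder covered √(0.4² + 1.4²) ≈ 1.5 units.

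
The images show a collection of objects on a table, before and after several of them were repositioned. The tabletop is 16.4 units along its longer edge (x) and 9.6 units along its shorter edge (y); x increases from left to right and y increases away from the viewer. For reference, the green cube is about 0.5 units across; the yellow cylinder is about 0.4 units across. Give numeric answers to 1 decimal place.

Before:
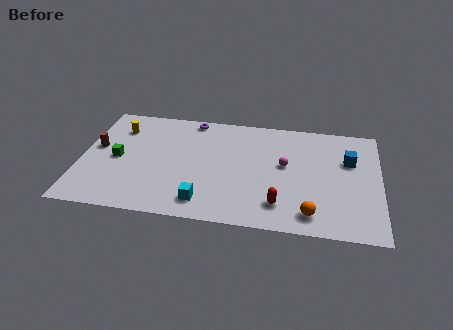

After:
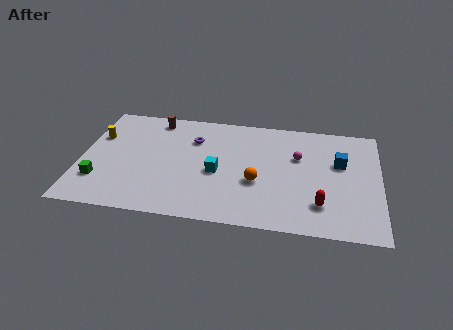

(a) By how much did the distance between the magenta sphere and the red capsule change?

+0.7

Before: roughly 3.4 units apart; after: 4.1. That's 0.7 units further apart.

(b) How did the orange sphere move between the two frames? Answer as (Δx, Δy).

(-3.0, 2.2)

The orange sphere started near (12.7, 1.5) and ended near (9.7, 3.7).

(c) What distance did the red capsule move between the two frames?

2.2

The red capsule moved from about (11.0, 2.0) to (13.2, 2.3), a distance of √(2.2² + 0.3²) ≈ 2.2.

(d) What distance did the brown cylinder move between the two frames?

4.3

The brown cylinder moved from about (0.8, 5.4) to (3.9, 8.4), a distance of √(3.1² + 3.0²) ≈ 4.3.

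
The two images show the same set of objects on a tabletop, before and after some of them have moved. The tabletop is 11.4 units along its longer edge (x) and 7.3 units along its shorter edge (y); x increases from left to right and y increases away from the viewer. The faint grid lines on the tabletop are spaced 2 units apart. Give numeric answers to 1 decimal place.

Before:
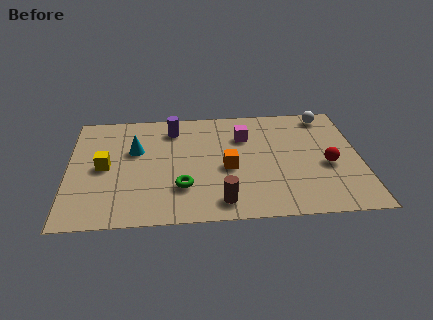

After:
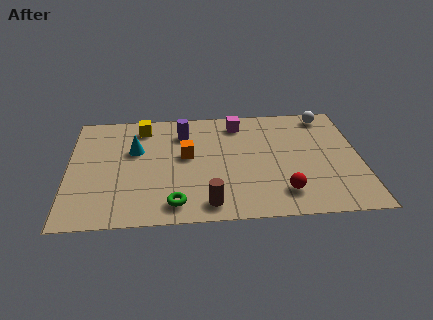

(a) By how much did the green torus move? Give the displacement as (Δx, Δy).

(-0.3, -1.0)

From the two frames, the green torus sits at roughly (4.4, 2.1) before and (4.1, 1.1) after.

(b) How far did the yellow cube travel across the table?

2.9

The yellow cube moved from about (1.4, 3.6) to (2.9, 6.1), a distance of √(1.5² + 2.5²) ≈ 2.9.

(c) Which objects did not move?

the cyan cone and the white sphere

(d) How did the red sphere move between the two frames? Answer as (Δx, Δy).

(-1.8, -1.6)

The red sphere was at about (10.1, 3.1) and moved to about (8.3, 1.5).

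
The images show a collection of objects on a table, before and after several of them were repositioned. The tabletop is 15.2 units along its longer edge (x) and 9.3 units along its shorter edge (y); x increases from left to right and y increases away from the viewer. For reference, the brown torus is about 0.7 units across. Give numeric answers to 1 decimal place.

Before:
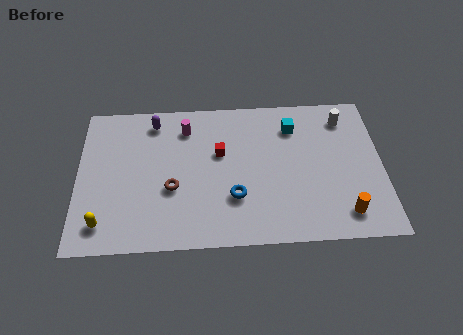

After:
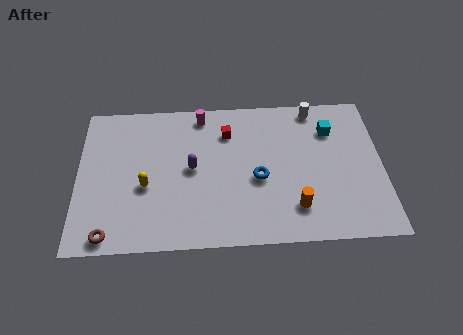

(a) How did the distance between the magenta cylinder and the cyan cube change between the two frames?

+1.2

The distance was about 5.4 in the first image and 6.6 in the second, so they moved 1.2 units further apart.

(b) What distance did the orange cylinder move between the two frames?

2.5

From (13.2, 1.6) to (10.8, 2.1), the orange cylinder covered √(2.4² + 0.5²) ≈ 2.5 units.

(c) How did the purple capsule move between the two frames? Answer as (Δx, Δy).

(1.9, -3.1)

The purple capsule was at about (3.8, 7.9) and moved to about (5.7, 4.8).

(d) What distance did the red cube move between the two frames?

1.4

The red cube was near (7.1, 5.7) before and (7.5, 7.0) after, so it travelled √(0.4² + 1.3²) ≈ 1.4 units.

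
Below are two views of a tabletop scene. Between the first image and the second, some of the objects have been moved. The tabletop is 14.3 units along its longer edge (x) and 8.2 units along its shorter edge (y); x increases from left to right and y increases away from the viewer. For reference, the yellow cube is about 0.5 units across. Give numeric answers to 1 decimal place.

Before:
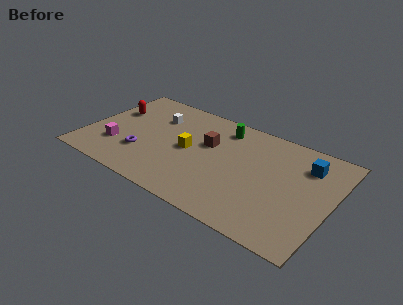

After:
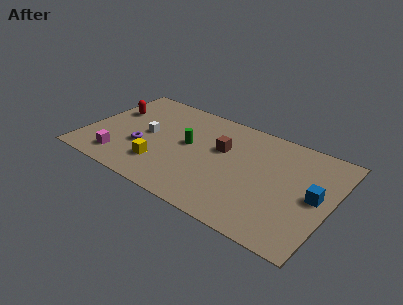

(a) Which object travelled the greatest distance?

the green cylinder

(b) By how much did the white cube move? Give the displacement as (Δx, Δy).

(-0.2, -1.7)

The white cube was at about (3.7, 5.9) and moved to about (3.5, 4.2).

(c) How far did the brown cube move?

0.8

From (7.0, 5.1) to (7.8, 5.1), the brown cube covered √(0.8² + 0.0²) ≈ 0.8 units.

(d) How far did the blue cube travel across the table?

2.2

From (12.6, 6.2) to (13.4, 4.1), the blue cube covered √(0.8² + 2.1²) ≈ 2.2 units.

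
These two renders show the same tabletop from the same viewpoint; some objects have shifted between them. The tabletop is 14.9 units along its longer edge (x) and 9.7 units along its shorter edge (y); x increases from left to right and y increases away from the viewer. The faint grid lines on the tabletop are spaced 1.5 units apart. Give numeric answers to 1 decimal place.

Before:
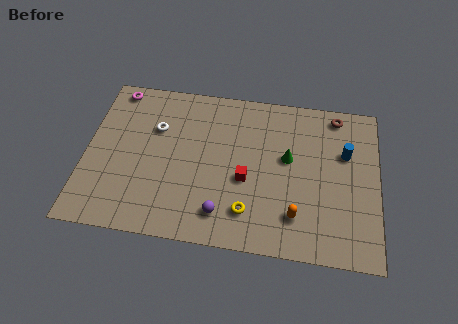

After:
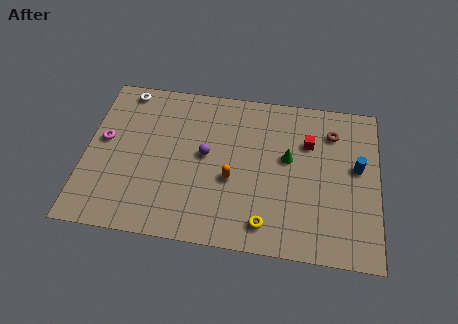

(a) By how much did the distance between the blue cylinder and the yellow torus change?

-0.4

Before: roughly 6.4 units apart; after: 6.0. That's 0.4 units closer together.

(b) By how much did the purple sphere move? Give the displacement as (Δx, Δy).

(-1.0, 3.4)

From the two frames, the purple sphere sits at roughly (7.1, 1.8) before and (6.1, 5.2) after.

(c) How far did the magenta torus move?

3.3

The magenta torus was near (1.3, 8.7) before and (0.9, 5.4) after, so it travelled √(0.4² + 3.3²) ≈ 3.3 units.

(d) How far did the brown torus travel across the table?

1.1

The brown torus was near (12.7, 8.6) before and (12.5, 7.5) after, so it travelled √(0.2² + 1.1²) ≈ 1.1 units.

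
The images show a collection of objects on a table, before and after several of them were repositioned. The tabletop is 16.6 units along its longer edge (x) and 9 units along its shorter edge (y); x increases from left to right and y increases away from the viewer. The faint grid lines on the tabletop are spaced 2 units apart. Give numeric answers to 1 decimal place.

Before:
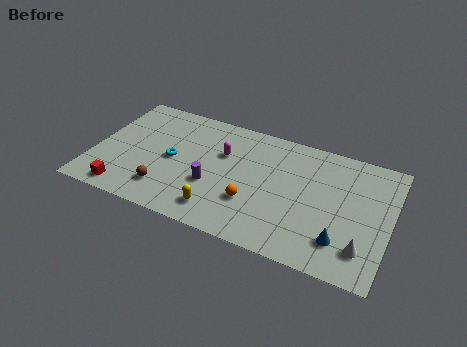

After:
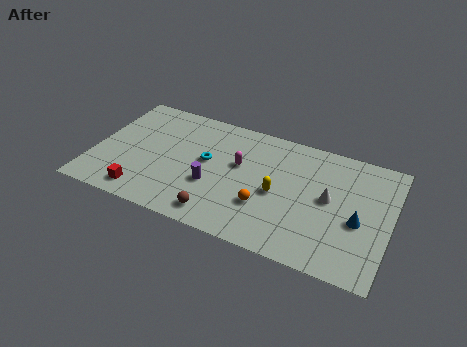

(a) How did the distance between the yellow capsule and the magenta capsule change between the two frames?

-1.7

The distance was about 4.3 in the first image and 2.6 in the second, so they moved 1.7 units closer together.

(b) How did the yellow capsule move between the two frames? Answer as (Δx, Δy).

(3.0, 2.5)

The yellow capsule started near (7.4, 1.6) and ended near (10.4, 4.1).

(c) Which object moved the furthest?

the yellow capsule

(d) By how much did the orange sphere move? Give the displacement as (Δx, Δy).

(0.7, 0.0)

The orange sphere was at about (9.1, 2.9) and moved to about (9.8, 2.9).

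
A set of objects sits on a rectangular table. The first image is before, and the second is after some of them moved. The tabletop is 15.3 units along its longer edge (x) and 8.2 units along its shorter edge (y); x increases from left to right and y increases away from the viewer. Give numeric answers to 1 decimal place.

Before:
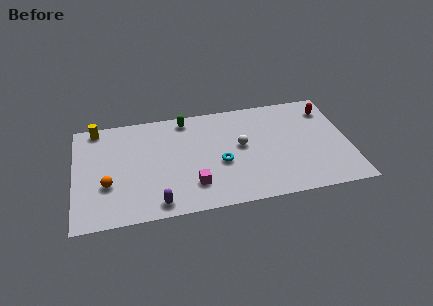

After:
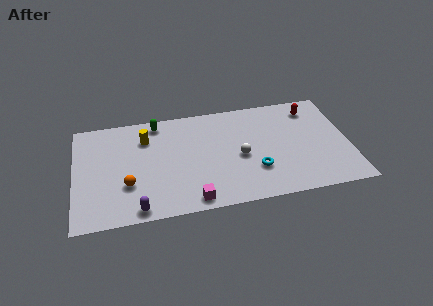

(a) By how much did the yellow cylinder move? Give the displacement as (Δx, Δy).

(2.7, -1.3)

From the two frames, the yellow cylinder sits at roughly (1.3, 7.4) before and (4.0, 6.1) after.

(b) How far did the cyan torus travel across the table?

2.1

The cyan torus was near (8.1, 3.4) before and (10.0, 2.5) after, so it travelled √(1.9² + 0.9²) ≈ 2.1 units.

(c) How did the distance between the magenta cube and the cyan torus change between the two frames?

+1.8

They were about 2.1 units apart before and 3.9 after — 1.8 units further apart.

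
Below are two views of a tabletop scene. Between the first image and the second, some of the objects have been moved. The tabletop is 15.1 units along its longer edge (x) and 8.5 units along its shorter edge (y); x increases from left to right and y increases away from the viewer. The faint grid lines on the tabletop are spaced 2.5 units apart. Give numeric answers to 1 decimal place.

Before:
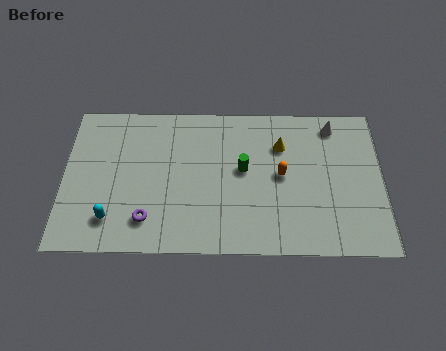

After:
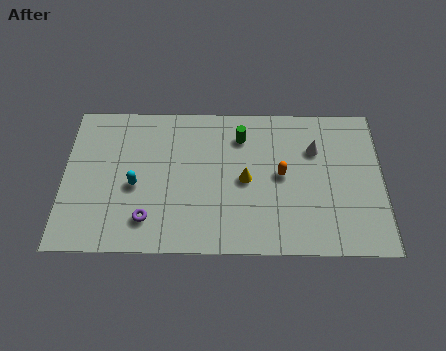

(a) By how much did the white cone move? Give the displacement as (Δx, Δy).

(-0.9, -1.4)

The white cone started near (12.8, 7.3) and ended near (11.9, 5.9).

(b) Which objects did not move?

the orange capsule and the purple torus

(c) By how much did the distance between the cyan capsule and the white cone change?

-3.1

Before: roughly 11.9 units apart; after: 8.8. That's 3.1 units closer together.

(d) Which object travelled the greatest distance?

the yellow cone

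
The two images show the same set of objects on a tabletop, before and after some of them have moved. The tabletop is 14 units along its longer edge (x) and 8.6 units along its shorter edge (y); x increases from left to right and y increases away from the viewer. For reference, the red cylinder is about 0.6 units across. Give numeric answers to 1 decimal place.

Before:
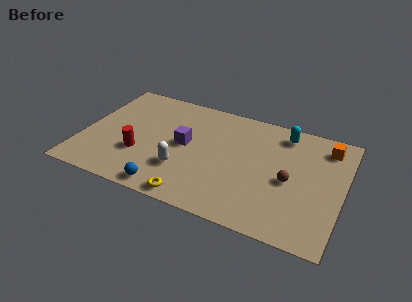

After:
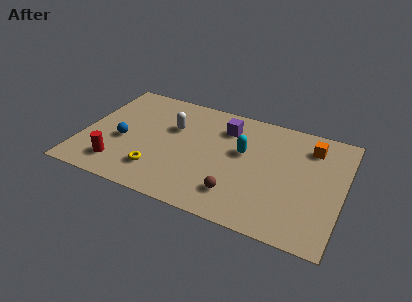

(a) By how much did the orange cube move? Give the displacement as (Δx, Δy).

(-0.8, -0.3)

From the two frames, the orange cube sits at roughly (12.9, 7.1) before and (12.1, 6.8) after.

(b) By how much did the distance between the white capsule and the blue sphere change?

+1.4

Before: roughly 1.8 units apart; after: 3.2. That's 1.4 units further apart.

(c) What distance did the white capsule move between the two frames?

3.1

From (5.6, 2.6) to (4.7, 5.6), the white capsule covered √(0.9² + 3.0²) ≈ 3.1 units.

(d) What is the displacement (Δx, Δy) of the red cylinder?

(-1.0, -1.2)

From the two frames, the red cylinder sits at roughly (3.2, 2.9) before and (2.2, 1.7) after.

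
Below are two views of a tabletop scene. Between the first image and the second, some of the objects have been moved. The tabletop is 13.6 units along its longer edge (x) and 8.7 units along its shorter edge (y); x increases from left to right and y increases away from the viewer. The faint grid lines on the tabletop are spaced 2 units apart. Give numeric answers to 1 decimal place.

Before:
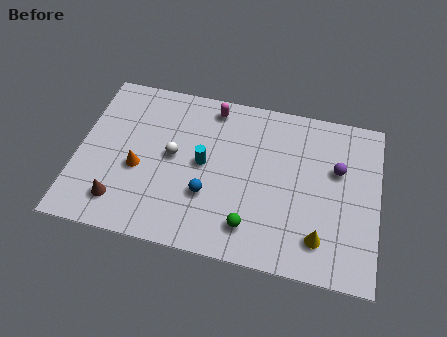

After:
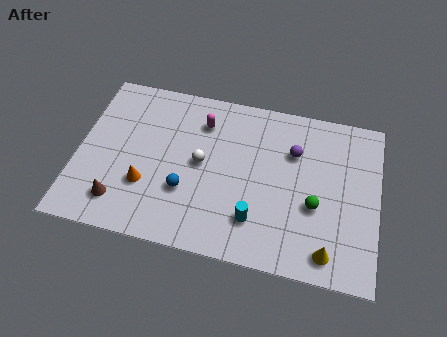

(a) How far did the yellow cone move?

0.7

The yellow cone moved from about (11.1, 1.8) to (11.5, 1.2), a distance of √(0.4² + 0.6²) ≈ 0.7.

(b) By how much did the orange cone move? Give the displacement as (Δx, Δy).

(0.4, -0.8)

From the two frames, the orange cone sits at roughly (2.8, 3.6) before and (3.2, 2.8) after.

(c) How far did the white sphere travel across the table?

1.3

The white sphere was near (4.3, 4.6) before and (5.6, 4.5) after, so it travelled √(1.3² + 0.1²) ≈ 1.3 units.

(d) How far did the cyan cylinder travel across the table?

3.5

The cyan cylinder was near (5.7, 4.5) before and (8.2, 2.1) after, so it travelled √(2.5² + 2.4²) ≈ 3.5 units.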